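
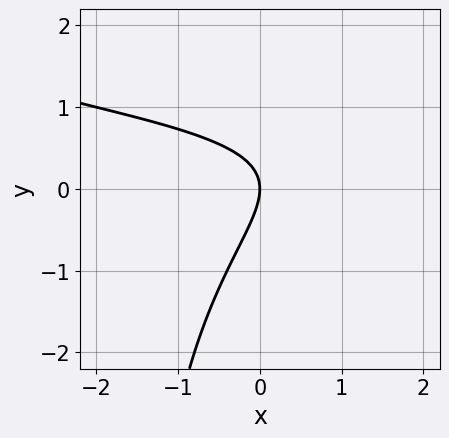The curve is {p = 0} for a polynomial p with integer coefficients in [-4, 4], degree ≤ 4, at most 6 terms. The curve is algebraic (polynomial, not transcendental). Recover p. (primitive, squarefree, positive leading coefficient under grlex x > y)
First, degree: the shape is more complex than any degree-2 curve, so deg p = 3.
Next, from the visible intercepts: one x-axis crossing is at x = 0; it crosses the y-axis at the gridline y = 0.
Finally, fitting integer coefficients to these (and the overall shape) gives p.

x*y^2 - 2*x*y + 2*y^2 + 2*x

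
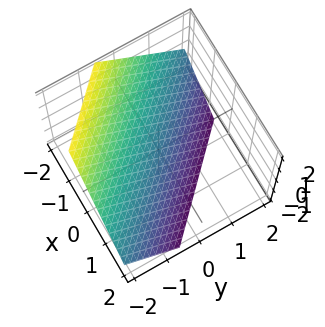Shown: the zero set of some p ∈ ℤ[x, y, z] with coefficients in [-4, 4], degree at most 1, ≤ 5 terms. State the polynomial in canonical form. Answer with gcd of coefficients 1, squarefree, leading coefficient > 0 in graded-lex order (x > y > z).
3*x + 3*y + 3*z + 2

First, degree: the surface is flat (a plane), so deg p = 1.
Finally, the integer polynomial consistent with all of this is the stated p.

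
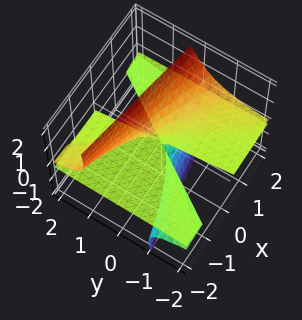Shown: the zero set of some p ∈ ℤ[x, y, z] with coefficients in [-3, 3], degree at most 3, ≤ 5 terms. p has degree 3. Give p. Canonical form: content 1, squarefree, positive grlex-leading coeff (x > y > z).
The degree is 3 — the shape is more complex than any degree-2 surface.
Checking where it meets the axes: the visible y-axis segment lies entirely on the surface; one z-axis crossing is at z = 0; the visible x-axis segment lies entirely on the surface.
Solving for integer coefficients yields p as stated.

3*y*z^2 - z^3 + x*z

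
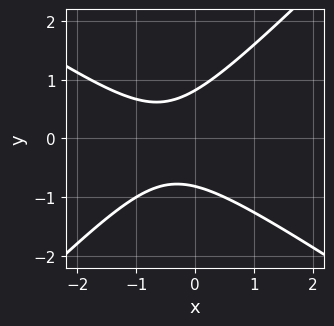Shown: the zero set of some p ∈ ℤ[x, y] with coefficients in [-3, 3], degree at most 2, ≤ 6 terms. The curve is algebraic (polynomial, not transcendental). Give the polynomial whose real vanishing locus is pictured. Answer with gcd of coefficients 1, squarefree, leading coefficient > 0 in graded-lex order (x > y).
Degree: no degree-1 curve has this shape, so deg p = 2.
Reading off the gridlines: no x-intercept at any integer in the box.
Fitting integer coefficients to these (and the overall shape) gives p.

2*x^2 + x*y - 3*y^2 + 2*x + 2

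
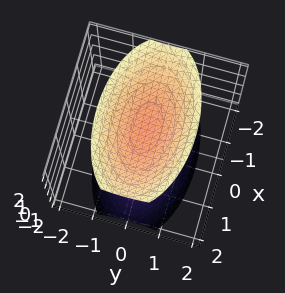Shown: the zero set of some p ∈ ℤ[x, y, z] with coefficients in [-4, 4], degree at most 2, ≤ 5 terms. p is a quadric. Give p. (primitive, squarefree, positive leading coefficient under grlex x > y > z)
First, I count 2 distinct pieces.
Next, the degree is 2 — two separate bowl-shaped sheets opening away from each other; a quadric.
Next, symmetries: the y ↦ −y reflection is a symmetry, so y appears only in even powers; mirror symmetry x ↦ −x ⇒ only even powers of x; it's symmetric under z → −z, forcing even powers of z.
Next, reading off the gridlines: the surface avoids every integer y-axis point in the box; the surface avoids every integer x-axis point in the box.
Finally, the integer polynomial consistent with all of this is the stated p.

x^2 + 3*y^2 - 2*z^2 + 3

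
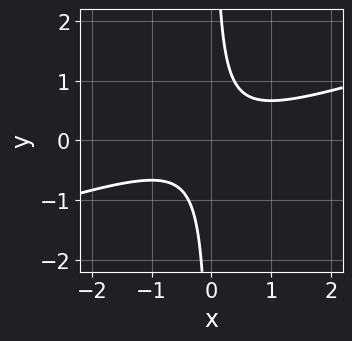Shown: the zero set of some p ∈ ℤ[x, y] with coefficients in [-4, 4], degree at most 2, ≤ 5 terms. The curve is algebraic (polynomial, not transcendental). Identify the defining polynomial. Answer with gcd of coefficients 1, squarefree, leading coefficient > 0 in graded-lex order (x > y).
1. The degree is 2 — a generic line meets the curve in up to 2 points.
2. Against the integer gridlines: no x-intercept at any integer in the box; no y-intercept at any integer in the box.
3. Assembling these constraints gives the stated polynomial.

x^2 - 3*x*y + 1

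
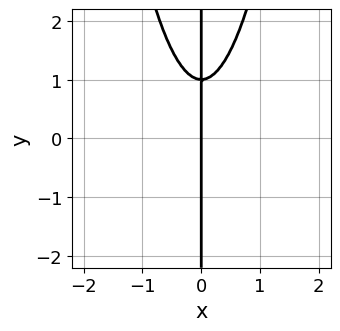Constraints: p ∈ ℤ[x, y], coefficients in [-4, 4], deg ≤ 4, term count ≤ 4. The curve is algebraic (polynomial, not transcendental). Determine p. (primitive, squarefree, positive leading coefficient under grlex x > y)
First, deg p = 3. No degree-2 curve has this shape.
Then, from the axis intercepts and sections: every point of the y-axis in the box is on the curve; it meets the x-axis at x = 0 (among the integer gridlines).
Finally, fitting integer coefficients to these (and the overall shape) gives p.

2*x^3 - x*y + x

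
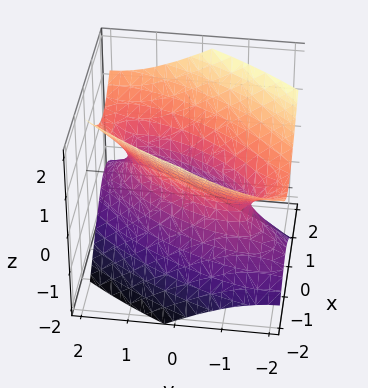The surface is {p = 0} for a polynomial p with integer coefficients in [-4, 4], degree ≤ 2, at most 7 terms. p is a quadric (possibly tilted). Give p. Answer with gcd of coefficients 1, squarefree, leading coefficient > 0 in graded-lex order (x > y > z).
2*x^2 - 2*x*y + y^2 - 2*z^2 - 1

First, the degree is 2 — a generic line meets the surface in up to 2 points.
Then, reading off the gridlines: the y-axis gridline crossings are at y ∈ {-1, 1}; it misses every integer gridline on the z-axis.
Finally, together with the visible shape, these determine p as stated.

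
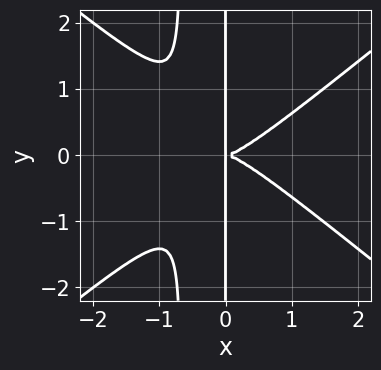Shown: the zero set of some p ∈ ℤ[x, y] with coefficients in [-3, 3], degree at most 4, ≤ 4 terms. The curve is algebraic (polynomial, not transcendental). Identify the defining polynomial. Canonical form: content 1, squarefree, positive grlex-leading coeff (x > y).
deg p = 4. No degree-3 curve has this shape.
Symmetries: it's symmetric under y → −y, forcing even powers of y.
From the visible intercepts: the visible y-axis segment lies entirely on the curve.
Fitting integer coefficients to these (and the overall shape) gives p.

2*x^4 - 3*x^2*y^2 - 2*x*y^2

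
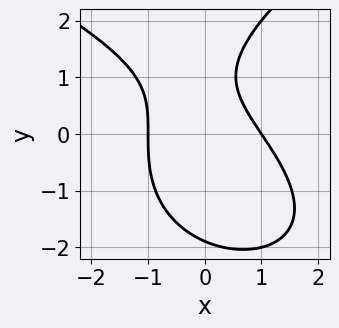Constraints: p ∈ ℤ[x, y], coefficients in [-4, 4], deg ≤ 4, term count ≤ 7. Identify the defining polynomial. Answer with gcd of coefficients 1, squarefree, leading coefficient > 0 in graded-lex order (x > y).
y^3 - 3*x^2 - 2*x*y - 2*y + 3

1. deg p = 3. A generic line meets the curve in up to 3 points.
2. From the axis intercepts and sections: among the integer gridlines, it crosses the x-axis at x ∈ {-1, 1}.
3. Matching integer coefficients to the picture gives p.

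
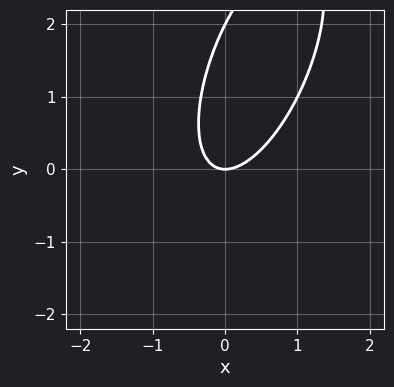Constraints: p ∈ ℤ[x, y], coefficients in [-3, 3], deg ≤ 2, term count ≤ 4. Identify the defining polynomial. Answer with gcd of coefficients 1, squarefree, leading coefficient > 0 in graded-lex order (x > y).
1. Degree: a generic line meets the curve in up to 2 points, so deg p = 2.
2. Against the integer gridlines: among the integer gridlines, it crosses the y-axis at y ∈ {0, 2}; it crosses the x-axis at the gridline x = 0.
3. Fitting integer coefficients to these (and the overall shape) gives p.

3*x^2 - 2*x*y + y^2 - 2*y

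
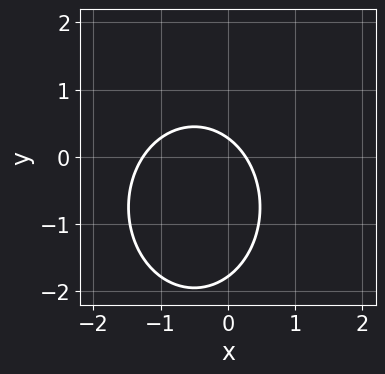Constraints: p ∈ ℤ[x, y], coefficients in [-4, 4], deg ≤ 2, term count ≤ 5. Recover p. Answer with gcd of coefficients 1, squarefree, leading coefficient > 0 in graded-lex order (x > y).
3*x^2 + 2*y^2 + 3*x + 3*y - 1

First, the degree is 2 — a generic line meets the curve in up to 2 points.
Finally, the integer polynomial consistent with all of this is the stated p.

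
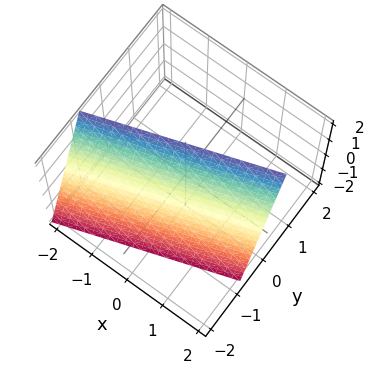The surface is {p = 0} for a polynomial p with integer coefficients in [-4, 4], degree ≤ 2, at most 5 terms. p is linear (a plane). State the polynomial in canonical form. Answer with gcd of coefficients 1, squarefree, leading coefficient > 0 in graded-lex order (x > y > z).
1. Degree: every cross-section is a straight line — this is a plane, so deg p = 1.
2. Observable constraints: one z-axis crossing is at z = 2; it meets the x-axis at x = 2 (among the integer gridlines).
3. The integer polynomial consistent with all of this is the stated p.

x - 3*y + z - 2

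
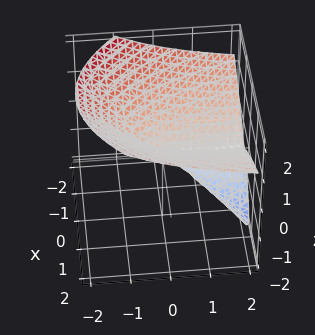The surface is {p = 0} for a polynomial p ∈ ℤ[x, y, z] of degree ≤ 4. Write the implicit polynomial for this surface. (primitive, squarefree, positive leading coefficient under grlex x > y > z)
y*z^2 + z^3 - x^2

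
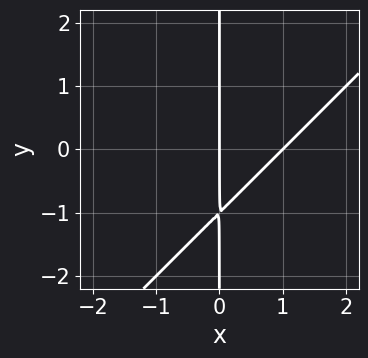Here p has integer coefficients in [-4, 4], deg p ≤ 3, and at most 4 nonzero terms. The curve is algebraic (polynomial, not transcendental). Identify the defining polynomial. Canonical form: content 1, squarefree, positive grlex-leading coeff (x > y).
deg p = 2. A generic line meets the curve in up to 2 points.
Checking where it meets the axes: the x-axis gridline crossings are at x ∈ {0, 1}; the visible y-axis segment lies entirely on the curve.
Putting this together gives p.

x^2 - x*y - x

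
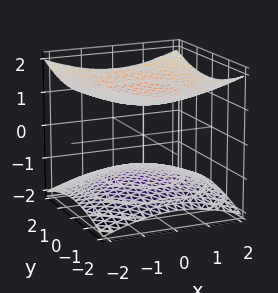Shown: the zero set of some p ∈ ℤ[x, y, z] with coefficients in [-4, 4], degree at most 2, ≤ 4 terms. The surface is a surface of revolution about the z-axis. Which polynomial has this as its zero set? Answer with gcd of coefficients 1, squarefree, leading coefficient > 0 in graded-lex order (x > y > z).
x^2 + y^2 - 3*z^2 + 3

First, the picture has 2 separate pieces. They look like related sheets of one shape, so recover p as a whole.
Next, the degree is 2 — a generic line meets the surface in up to 2 points.
Next, by symmetry, the surface is invariant under rotation about z: p = q(x² + y², z).
Then, reading off the gridlines: no y-intercept at any integer in the box; it misses every integer gridline on the x-axis; among the integer gridlines, it crosses the z-axis at z ∈ {-1, 1}.
Finally, together with the visible shape, these determine p as stated.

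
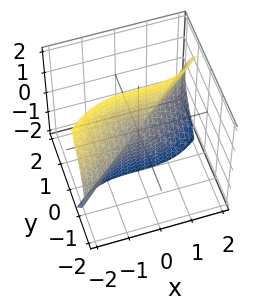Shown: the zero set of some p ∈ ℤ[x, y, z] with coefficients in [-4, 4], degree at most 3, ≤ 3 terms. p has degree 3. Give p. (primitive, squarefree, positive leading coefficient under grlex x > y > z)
(a) Degree: the shape is more complex than any degree-2 surface, so deg p = 3.
(b) Reading off the gridlines: one y-axis crossing is at y = 0; the visible z-axis segment lies entirely on the surface; it crosses the x-axis at the gridline x = 0.
(c) Together with the visible shape, these determine p as stated.

x^3 - 2*y^3 - 3*y*z^2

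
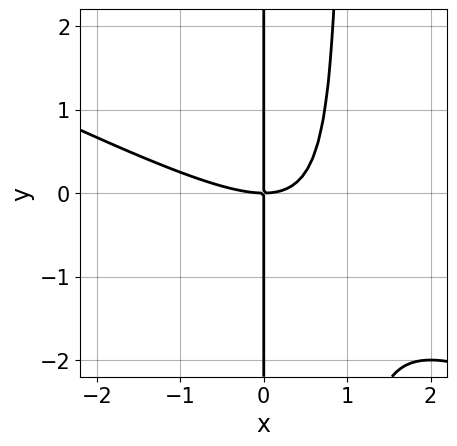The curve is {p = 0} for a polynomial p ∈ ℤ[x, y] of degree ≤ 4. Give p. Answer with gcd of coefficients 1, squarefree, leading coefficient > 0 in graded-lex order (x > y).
deg p = 3. The shape is more complex than any degree-2 curve.
Against the integer gridlines: it meets the x-axis at x = 0 (among the integer gridlines); the visible y-axis segment lies entirely on the curve.
Assembling these constraints gives the stated polynomial.

x^3 + 2*x^2*y - 2*x*y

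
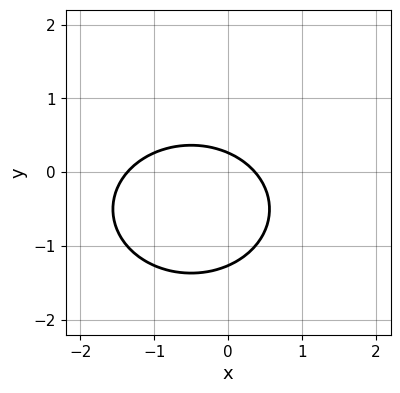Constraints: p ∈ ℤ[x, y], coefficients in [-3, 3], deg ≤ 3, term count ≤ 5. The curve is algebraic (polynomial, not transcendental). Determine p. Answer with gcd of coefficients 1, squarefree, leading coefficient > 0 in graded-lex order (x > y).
2*x^2 + 3*y^2 + 2*x + 3*y - 1

(a) Degree: no degree-1 curve has this shape, so deg p = 2.
(b) Matching integer coefficients to the picture gives p.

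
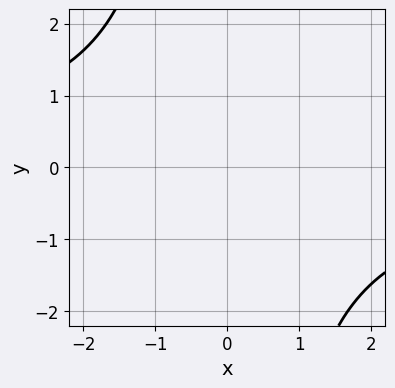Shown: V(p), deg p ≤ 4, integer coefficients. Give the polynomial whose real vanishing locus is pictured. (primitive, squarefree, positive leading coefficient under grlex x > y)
x^3*y + 3*x^2 + 1

(a) deg p = 4.
(b) From the visible intercepts: the curve avoids every integer y-axis point in the box; the curve avoids every integer x-axis point in the box.
(c) These observations pin down the coefficients.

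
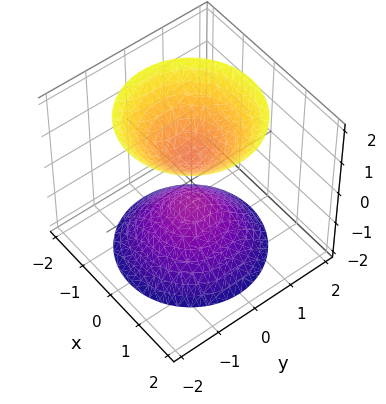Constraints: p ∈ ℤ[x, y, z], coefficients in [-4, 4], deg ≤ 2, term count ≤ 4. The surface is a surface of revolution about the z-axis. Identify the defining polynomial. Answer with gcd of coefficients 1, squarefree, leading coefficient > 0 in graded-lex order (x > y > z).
(a) The picture has 2 separate pieces. They look like related sheets of one shape, so recover p as a whole.
(b) The degree is 2 — no degree-1 surface has this shape.
(c) Symmetries: every cross-section ⟂ z is a circle, so x, y appear only via x² + y².
(d) From the visible intercepts: no x-intercept at any integer in the box; a circular section at z = -1 has radius between 0 and 1.
(e) These observations pin down the coefficients.

3*x^2 + 3*y^2 - 2*z^2 + 1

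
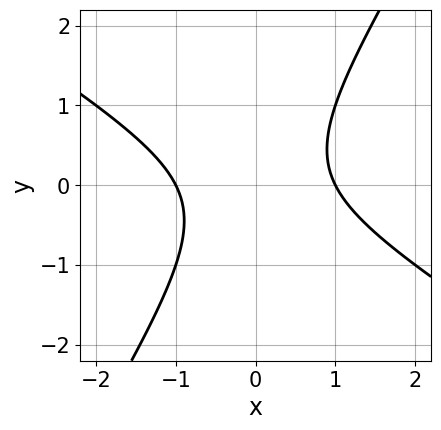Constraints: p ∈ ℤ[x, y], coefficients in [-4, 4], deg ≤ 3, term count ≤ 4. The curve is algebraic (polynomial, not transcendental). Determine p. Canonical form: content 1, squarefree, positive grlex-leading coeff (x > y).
x^2 + x*y - y^2 - 1

deg p = 2.
Checking where it meets the axes: the curve avoids every integer y-axis point in the box; among the integer gridlines, it crosses the x-axis at x ∈ {-1, 1}.
These observations pin down the coefficients.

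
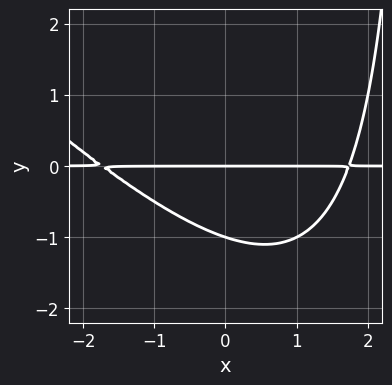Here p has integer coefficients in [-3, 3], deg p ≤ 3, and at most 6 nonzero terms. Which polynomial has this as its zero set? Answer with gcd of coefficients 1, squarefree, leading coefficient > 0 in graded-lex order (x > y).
x^2*y + x*y^2 - 3*y^2 - 3*y

(a) deg p = 3. A generic line meets the curve in up to 3 points.
(b) From the axis intercepts and sections: the y-axis gridline crossings are at y ∈ {-1, 0}; every point of the x-axis in the box is on the curve.
(c) Fitting integer coefficients to these (and the overall shape) gives p.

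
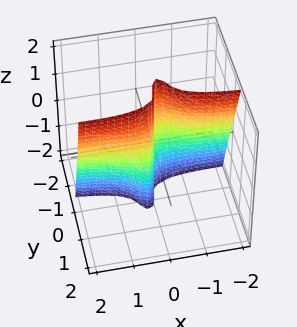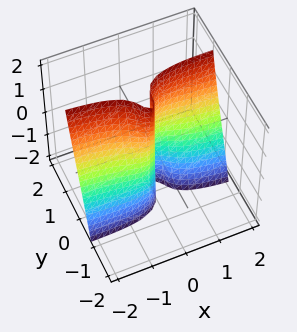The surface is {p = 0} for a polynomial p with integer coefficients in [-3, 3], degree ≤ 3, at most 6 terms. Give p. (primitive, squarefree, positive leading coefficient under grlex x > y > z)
1. Degree: a generic line meets the surface in up to 3 points, so deg p = 3.
2. Checking where it meets the axes: one y-axis crossing is at y = 0; every point of the z-axis in the box is on the surface.
3. The integer polynomial consistent with all of this is the stated p.

3*x^2*y - x^2*z + 2*y^3 - x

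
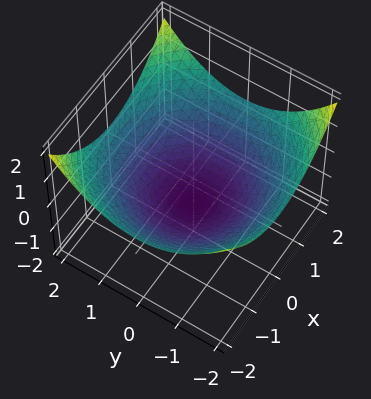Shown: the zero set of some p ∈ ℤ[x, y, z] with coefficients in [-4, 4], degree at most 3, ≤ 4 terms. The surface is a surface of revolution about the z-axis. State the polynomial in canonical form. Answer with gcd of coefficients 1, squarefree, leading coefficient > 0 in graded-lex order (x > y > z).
x^2 + y^2 - 3*z - 3

1. deg p = 2. No degree-1 surface has this shape.
2. By symmetry, the z-axis is an axis of rotation, so x and y enter only as x² + y².
3. From the visible intercepts: one z-axis crossing is at z = -1; a circular section at z = 0 has radius between 1 and 2.
4. The integer polynomial consistent with all of this is the stated p.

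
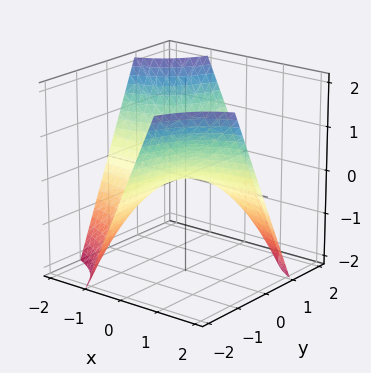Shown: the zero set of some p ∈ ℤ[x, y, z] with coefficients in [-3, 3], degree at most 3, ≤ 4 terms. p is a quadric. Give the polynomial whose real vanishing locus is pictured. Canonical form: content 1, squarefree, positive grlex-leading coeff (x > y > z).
(a) Degree: a hyperbolic paraboloid; a quadric, so deg p = 2.
(b) From the visible intercepts: every point of the x-axis in the box is on the surface; it crosses the z-axis at the gridline z = 0; every point of the y-axis in the box is on the surface.
(c) The integer polynomial consistent with all of this is the stated p.

x*y + z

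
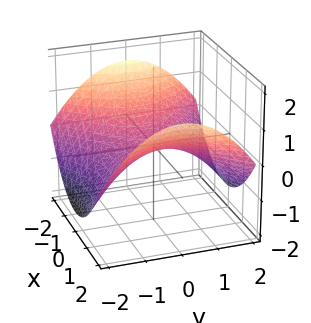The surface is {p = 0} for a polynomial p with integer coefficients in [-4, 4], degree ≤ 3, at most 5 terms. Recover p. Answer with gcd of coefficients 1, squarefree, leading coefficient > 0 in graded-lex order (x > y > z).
x^2 - y^2 - 3*z

First, deg p = 2. A hyperbolic paraboloid; a quadric.
Then, symmetries: it's symmetric under x → −x, forcing even powers of x; mirror symmetry y ↦ −y ⇒ only even powers of y.
Then, checking where it meets the axes: it meets the y-axis at y = 0 (among the integer gridlines); it crosses the x-axis at the gridline x = 0; it meets the z-axis at z = 0 (among the integer gridlines).
Finally, matching integer coefficients to the picture gives p.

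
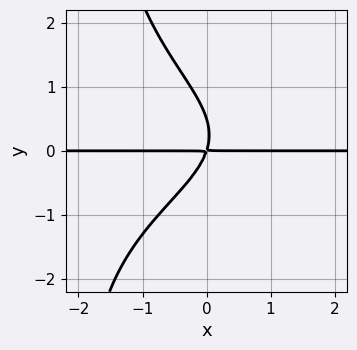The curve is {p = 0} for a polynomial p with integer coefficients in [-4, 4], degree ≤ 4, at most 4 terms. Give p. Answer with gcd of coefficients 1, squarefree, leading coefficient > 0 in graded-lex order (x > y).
x*y^3 + 2*y^3 + 3*x*y - y^2

First, deg p = 4. No degree-3 curve has this shape.
Next, observable constraints: the visible x-axis segment lies entirely on the curve.
Finally, assembling these constraints gives the stated polynomial.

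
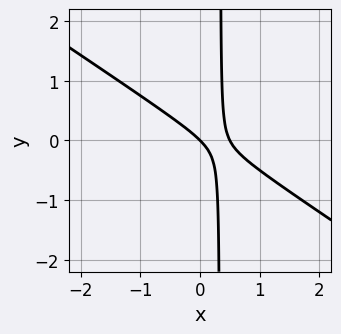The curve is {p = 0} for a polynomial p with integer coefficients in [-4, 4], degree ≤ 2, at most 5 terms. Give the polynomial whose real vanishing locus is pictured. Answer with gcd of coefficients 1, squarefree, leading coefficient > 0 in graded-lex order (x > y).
2*x^2 + 3*x*y - x - y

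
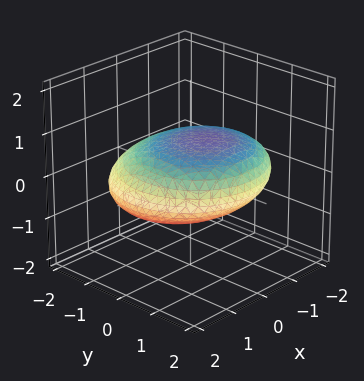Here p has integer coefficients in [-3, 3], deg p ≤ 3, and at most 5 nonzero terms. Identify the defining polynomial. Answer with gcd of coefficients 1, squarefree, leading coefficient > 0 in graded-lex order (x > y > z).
(a) Degree: the shape is more complex than any degree-1 surface, so deg p = 2.
(b) Observable constraints: the z-axis gridline crossings are at z ∈ {-1, 1}.
(c) Together with the visible shape, these determine p as stated.

x^2 + y^2 - y*z + 3*z^2 - 3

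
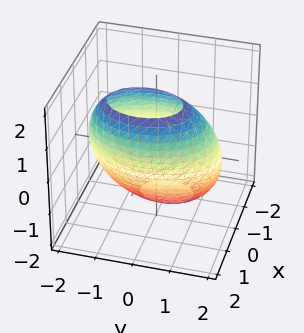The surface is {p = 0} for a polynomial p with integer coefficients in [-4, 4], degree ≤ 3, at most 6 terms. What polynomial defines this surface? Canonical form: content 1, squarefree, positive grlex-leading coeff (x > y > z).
(a) Degree: the shape is more complex than any degree-1 surface, so deg p = 2.
(b) Matching integer coefficients to the picture gives p.

2*x^2 - 2*x*z + y^2 + z^2 - 3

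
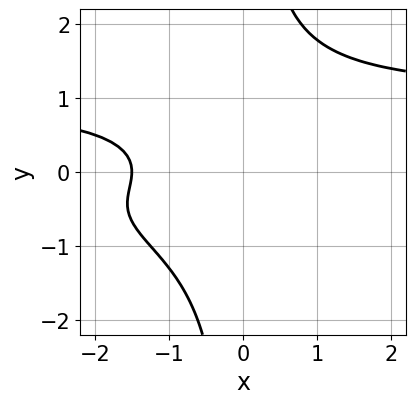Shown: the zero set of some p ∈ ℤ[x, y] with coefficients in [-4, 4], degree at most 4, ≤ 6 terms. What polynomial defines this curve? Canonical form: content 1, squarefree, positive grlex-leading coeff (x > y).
2*x*y^3 - 2*y^2 - 2*x - 3

1. The degree is 4 — no degree-3 curve has this shape.
2. Checking where it meets the axes: it misses every integer gridline on the y-axis.
3. Assembling these constraints gives the stated polynomial.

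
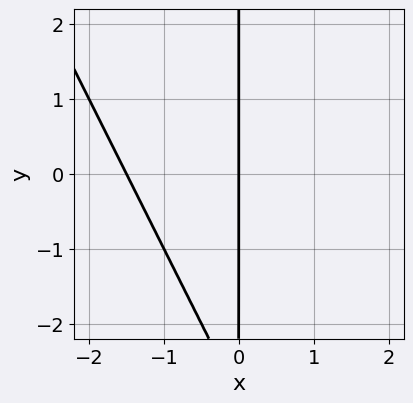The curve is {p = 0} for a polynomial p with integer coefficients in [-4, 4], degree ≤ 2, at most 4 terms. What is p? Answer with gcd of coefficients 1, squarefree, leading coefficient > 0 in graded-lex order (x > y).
1. deg p = 2. The shape is more complex than any degree-1 curve.
2. From the visible intercepts: it crosses the x-axis at the gridline x = 0; every point of the y-axis in the box is on the curve.
3. These observations pin down the coefficients.

2*x^2 + x*y + 3*x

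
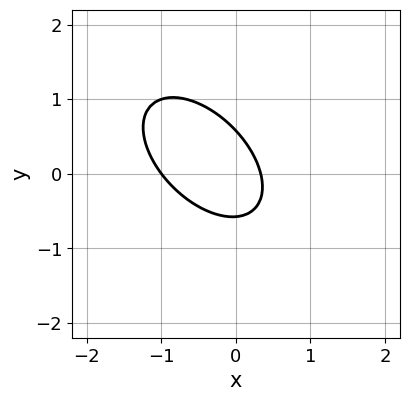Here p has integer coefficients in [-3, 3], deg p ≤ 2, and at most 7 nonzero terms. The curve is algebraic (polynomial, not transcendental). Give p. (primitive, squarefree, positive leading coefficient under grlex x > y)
3*x^2 + 3*x*y + 3*y^2 + 2*x - 1

1. The degree is 2 — the shape is more complex than any degree-1 curve.
2. From the axis intercepts and sections: it meets the x-axis at x = -1 (among the integer gridlines).
3. Putting this together gives p.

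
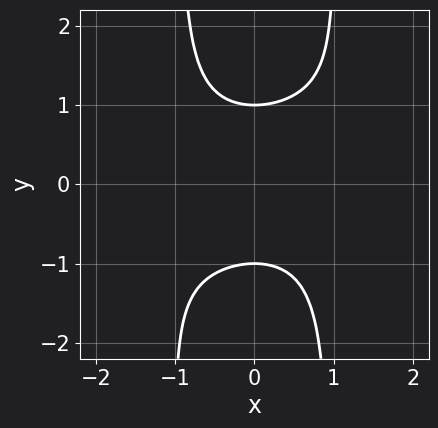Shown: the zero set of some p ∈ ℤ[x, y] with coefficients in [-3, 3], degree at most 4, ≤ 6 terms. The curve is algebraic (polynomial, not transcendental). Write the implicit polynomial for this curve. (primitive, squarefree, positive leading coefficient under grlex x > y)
x^3*y - 3*x^2*y^2 + 3*y^2 - 3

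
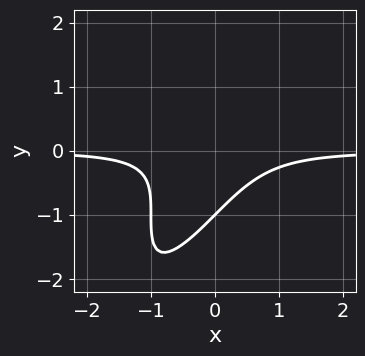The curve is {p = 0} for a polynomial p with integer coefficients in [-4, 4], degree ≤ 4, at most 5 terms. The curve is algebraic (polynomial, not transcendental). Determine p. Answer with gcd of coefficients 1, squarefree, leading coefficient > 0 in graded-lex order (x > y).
3*x^2*y - 3*x*y^2 + y^3 + 1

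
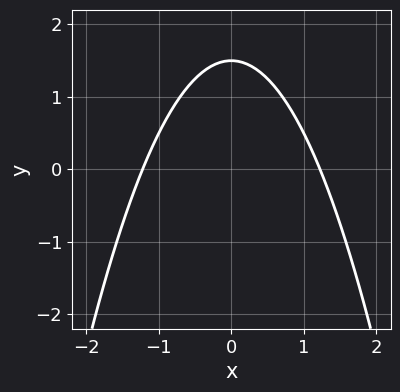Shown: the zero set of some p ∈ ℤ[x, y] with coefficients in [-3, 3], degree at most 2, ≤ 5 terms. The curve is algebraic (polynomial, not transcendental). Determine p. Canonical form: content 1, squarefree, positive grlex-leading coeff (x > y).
deg p = 2. A generic line meets the curve in up to 2 points.
Symmetries: the x ↦ −x reflection is a symmetry, so x appears only in even powers.
These observations pin down the coefficients.

2*x^2 + 2*y - 3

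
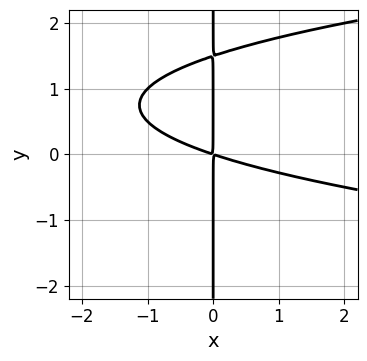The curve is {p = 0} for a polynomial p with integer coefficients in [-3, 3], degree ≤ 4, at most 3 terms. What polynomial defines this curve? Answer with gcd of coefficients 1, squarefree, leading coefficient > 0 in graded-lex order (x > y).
2*x*y^2 - x^2 - 3*x*y

(a) deg p = 3.
(b) From the axis intercepts and sections: the visible y-axis segment lies entirely on the curve.
(c) Together with the visible shape, these determine p as stated.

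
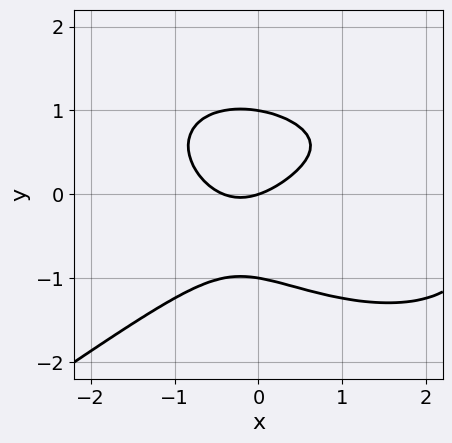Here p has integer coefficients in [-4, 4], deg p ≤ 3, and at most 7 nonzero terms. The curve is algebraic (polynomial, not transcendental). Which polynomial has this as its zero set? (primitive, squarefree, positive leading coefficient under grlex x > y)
x^3 - 3*y^3 - 2*x^2 - x + 3*y

First, the degree is 3 — no degree-2 curve has this shape.
Next, against the integer gridlines: it crosses the x-axis at the gridline x = 0; among the integer gridlines, it crosses the y-axis at y ∈ {-1, 0, 1}.
Finally, these observations pin down the coefficients.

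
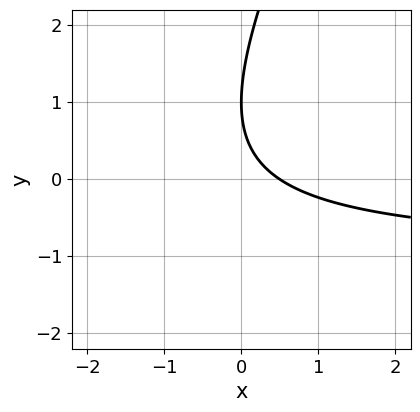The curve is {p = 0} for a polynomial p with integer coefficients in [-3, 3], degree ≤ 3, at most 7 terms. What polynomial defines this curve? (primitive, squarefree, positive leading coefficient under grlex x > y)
First, deg p = 2. No degree-1 curve has this shape.
Next, reading off the gridlines: one y-axis crossing is at y = 1.
Finally, matching integer coefficients to the picture gives p.

2*x*y - y^2 + 2*x + 2*y - 1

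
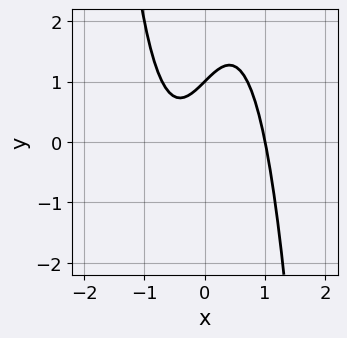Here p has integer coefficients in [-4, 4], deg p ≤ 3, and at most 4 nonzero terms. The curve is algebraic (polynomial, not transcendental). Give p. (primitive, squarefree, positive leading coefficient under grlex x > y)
2*x^3 - x + y - 1

(a) Degree: a generic line meets the curve in up to 3 points, so deg p = 3.
(b) Against the integer gridlines: it meets the y-axis at y = 1 (among the integer gridlines); it meets the x-axis at x = 1 (among the integer gridlines).
(c) Assembling these constraints gives the stated polynomial.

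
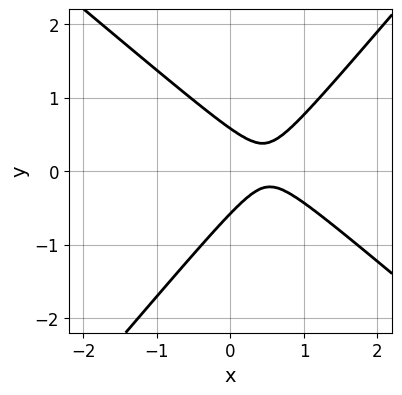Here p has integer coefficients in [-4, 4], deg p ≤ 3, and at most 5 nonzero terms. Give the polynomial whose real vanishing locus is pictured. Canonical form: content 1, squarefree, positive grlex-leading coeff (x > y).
3*x^2 + x*y - 3*y^2 - 3*x + 1

(a) The degree is 2 — a generic line meets the curve in up to 2 points.
(b) From the visible intercepts: the curve avoids every integer x-axis point in the box.
(c) Together with the visible shape, these determine p as stated.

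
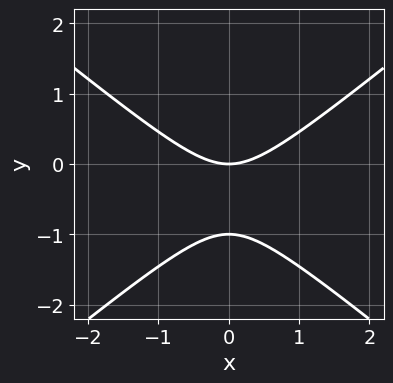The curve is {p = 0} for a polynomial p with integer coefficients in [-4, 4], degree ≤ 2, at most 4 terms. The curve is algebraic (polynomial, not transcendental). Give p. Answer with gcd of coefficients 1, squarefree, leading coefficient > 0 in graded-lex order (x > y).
(a) deg p = 2.
(b) Symmetries: the x ↦ −x reflection is a symmetry, so x appears only in even powers.
(c) Reading off the gridlines: it meets the x-axis at x = 0 (among the integer gridlines); the y-axis gridline crossings are at y ∈ {-1, 0}.
(d) Assembling these constraints gives the stated polynomial.

2*x^2 - 3*y^2 - 3*y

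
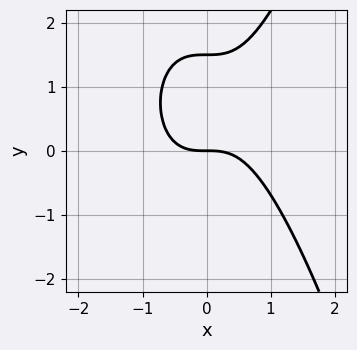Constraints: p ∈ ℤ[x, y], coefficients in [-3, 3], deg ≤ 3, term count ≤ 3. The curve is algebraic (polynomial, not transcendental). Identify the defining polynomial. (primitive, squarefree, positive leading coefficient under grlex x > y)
3*x^3 - 2*y^2 + 3*y

deg p = 3. No degree-2 curve has this shape.
Against the integer gridlines: it meets the x-axis at x = 0 (among the integer gridlines); it meets the y-axis at y = 0 (among the integer gridlines).
Matching integer coefficients to the picture gives p.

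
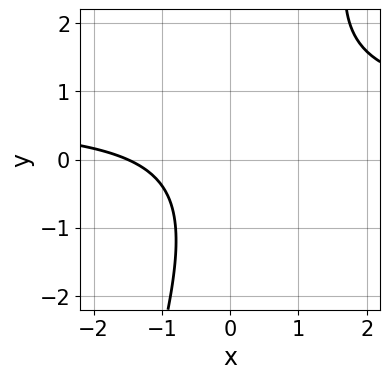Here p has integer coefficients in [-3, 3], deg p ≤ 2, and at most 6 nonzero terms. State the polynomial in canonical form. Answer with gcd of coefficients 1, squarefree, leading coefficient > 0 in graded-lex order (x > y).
3*x*y - y^2 - 2*x - 3

The degree is 2 — the shape is more complex than any degree-1 curve.
Observable constraints: the curve avoids every integer y-axis point in the box.
These observations pin down the coefficients.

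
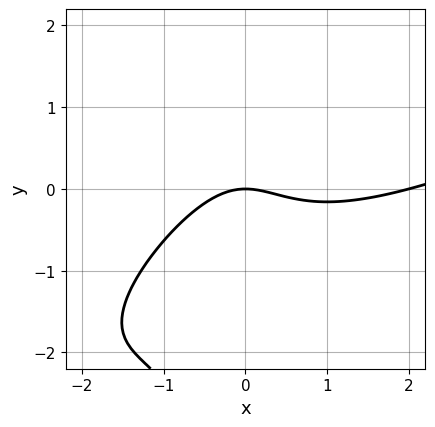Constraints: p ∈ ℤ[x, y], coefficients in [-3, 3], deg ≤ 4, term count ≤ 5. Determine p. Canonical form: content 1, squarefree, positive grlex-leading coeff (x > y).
x^3 - 3*x^2*y + 2*x*y^2 - 2*x^2 - 3*y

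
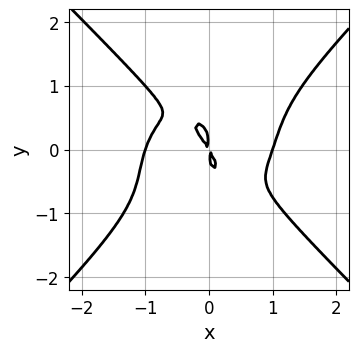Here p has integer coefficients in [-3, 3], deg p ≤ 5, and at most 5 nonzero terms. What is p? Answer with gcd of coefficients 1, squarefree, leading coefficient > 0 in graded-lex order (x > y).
3*x^4 - 3*y^4 - x*y^2 - 3*x^2 - 2*x*y

1. deg p = 4. A generic line meets the curve in up to 4 points.
2. From the visible intercepts: among the integer gridlines, it crosses the x-axis at x ∈ {-1, 1}.
3. Matching integer coefficients to the picture gives p.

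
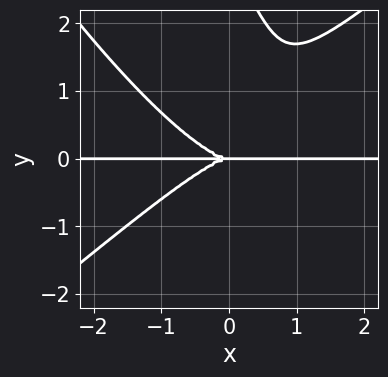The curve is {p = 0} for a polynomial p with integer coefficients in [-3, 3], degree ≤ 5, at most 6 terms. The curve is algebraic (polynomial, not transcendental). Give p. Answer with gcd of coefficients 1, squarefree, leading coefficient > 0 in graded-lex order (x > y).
2*x^3*y - 2*x*y^3 - y^4 + 3*y^3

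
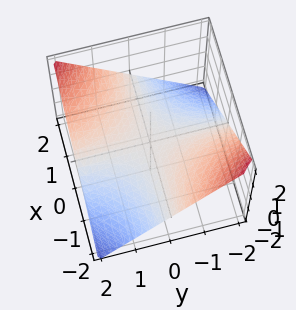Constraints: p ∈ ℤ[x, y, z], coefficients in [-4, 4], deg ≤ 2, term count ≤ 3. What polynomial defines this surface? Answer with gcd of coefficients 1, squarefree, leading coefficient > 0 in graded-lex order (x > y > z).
x*y - 2*z

1. Degree: no degree-1 surface has this shape, so deg p = 2.
2. From the axis intercepts and sections: the visible x-axis segment lies entirely on the surface; one z-axis crossing is at z = 0.
3. Together with the visible shape, these determine p as stated. Check: (0, 1, 0) on the y-axis lies on the surface, and p(0, 1, 0) = 0. ✓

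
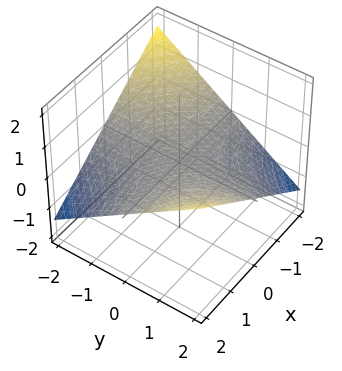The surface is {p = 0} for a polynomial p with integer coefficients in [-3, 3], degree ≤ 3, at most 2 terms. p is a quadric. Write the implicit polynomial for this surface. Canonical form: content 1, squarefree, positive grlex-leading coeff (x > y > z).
(a) The degree is 2 — a hyperbolic paraboloid; a quadric.
(b) From the visible intercepts: it meets the z-axis at z = 0 (among the integer gridlines); the visible x-axis segment lies entirely on the surface.
(c) The integer polynomial consistent with all of this is the stated p. Check: (0, -2, 0) on the y-axis lies on the surface, and p(0, -2, 0) = 0. ✓

x*y - 3*z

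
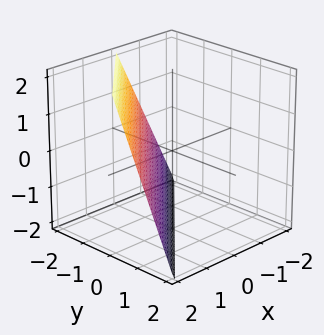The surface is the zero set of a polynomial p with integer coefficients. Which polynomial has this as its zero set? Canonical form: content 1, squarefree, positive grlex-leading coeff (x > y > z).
deg p = 1. The surface is flat (a plane).
Checking where it meets the axes: one y-axis crossing is at y = -1; one x-axis crossing is at x = 1; it meets the z-axis at z = -2 (among the integer gridlines).
Fitting integer coefficients to these (and the overall shape) gives p.

2*x - 2*y - z - 2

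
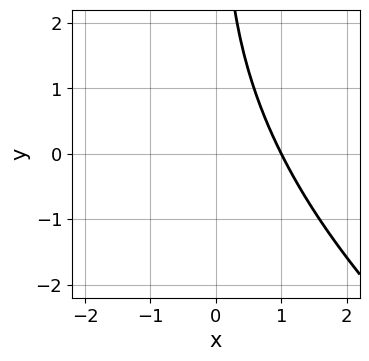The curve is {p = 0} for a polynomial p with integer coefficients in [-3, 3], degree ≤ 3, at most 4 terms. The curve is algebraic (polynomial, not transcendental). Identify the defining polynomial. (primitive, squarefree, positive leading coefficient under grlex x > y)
First, deg p = 3. A generic line meets the curve in up to 3 points.
Then, from the visible intercepts: it misses every integer gridline on the y-axis; it crosses the x-axis at the gridline x = 1.
Finally, matching integer coefficients to the picture gives p.

2*x^3 + 3*x^2*y + x*y^2 - 2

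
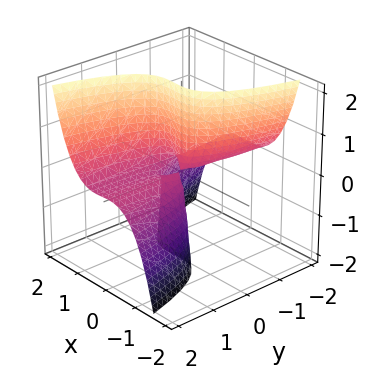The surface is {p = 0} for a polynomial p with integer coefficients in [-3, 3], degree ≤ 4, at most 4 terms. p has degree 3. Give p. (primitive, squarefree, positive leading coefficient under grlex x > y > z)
3*x^3 - 2*x^2 - 3*y*z

deg p = 3. A generic line meets the surface in up to 3 points.
Reading off the gridlines: every point of the z-axis in the box is on the surface; the visible y-axis segment lies entirely on the surface.
Putting this together gives p.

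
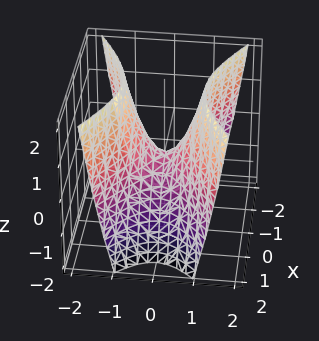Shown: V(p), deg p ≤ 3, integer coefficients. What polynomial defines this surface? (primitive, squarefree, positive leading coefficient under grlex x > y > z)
The degree is 2 — a hyperbolic paraboloid; a quadric.
Symmetries: the y ↦ −y reflection is a symmetry, so y appears only in even powers; it's symmetric under x → −x, forcing even powers of x.
Against the integer gridlines: it crosses the z-axis at the gridline z = 0; it meets the y-axis at y = 0 (among the integer gridlines).
Solving for integer coefficients yields p as stated.

x^2 - 2*y^2 + z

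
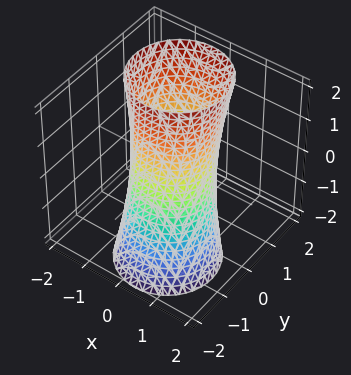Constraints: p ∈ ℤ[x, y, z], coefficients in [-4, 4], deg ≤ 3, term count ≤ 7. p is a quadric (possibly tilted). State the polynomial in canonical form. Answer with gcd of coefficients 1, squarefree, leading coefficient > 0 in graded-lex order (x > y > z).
3*x^2 + x*z + 3*y^2 - 2*y*z - 3

Degree: a generic line meets the surface in up to 2 points, so deg p = 2.
Reading off the gridlines: the y-axis gridline crossings are at y ∈ {-1, 1}; among the integer gridlines, it crosses the x-axis at x ∈ {-1, 1}; it misses every integer gridline on the z-axis.
These observations pin down the coefficients.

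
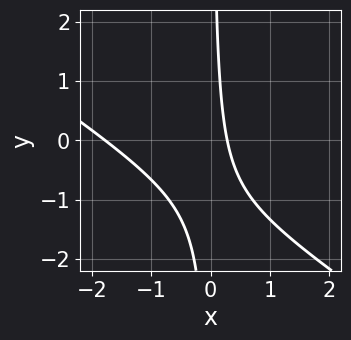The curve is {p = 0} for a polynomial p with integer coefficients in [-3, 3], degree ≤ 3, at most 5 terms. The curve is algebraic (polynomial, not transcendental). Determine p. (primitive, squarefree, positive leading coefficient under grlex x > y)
Degree: the shape is more complex than any degree-1 curve, so deg p = 2.
Observable constraints: it misses every integer gridline on the y-axis.
Putting this together gives p.

2*x^2 + 3*x*y + 3*x - 1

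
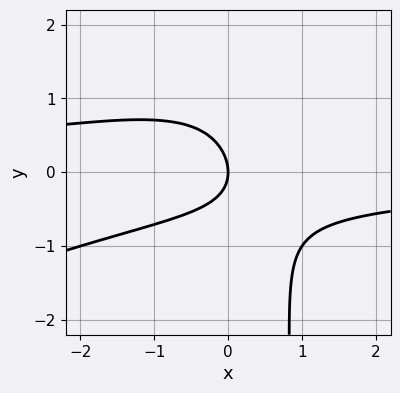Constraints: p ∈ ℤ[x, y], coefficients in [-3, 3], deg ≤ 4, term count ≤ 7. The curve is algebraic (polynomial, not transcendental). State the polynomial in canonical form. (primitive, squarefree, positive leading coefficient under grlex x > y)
The degree is 3 — no degree-2 curve has this shape.
Observable constraints: it crosses the y-axis at the gridline y = 0; one x-axis crossing is at x = 0.
Together with the visible shape, these determine p as stated.

x^2*y - 2*x*y^2 + x*y + 2*y^2 + 2*x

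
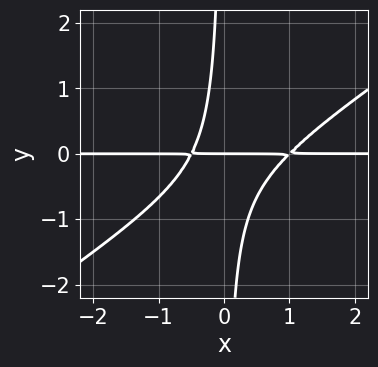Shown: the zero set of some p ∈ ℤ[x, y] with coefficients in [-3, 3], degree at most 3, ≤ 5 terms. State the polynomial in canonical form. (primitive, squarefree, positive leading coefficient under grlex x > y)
1. deg p = 3.
2. From the axis intercepts and sections: it meets the y-axis at y = 0 (among the integer gridlines); the visible x-axis segment lies entirely on the curve.
3. Fitting integer coefficients to these (and the overall shape) gives p.

2*x^2*y - 3*x*y^2 - x*y - y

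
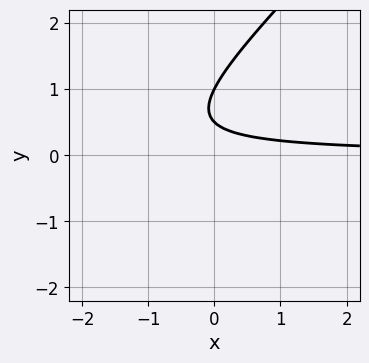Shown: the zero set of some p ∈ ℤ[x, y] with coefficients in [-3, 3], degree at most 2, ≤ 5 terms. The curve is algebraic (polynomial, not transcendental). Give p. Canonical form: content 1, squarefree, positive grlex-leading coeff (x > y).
2*x*y - 2*y^2 + 3*y - 1

(a) The degree is 2 — the shape is more complex than any degree-1 curve.
(b) From the axis intercepts and sections: it crosses the y-axis at the gridline y = 1; the curve avoids every integer x-axis point in the box.
(c) Matching integer coefficients to the picture gives p.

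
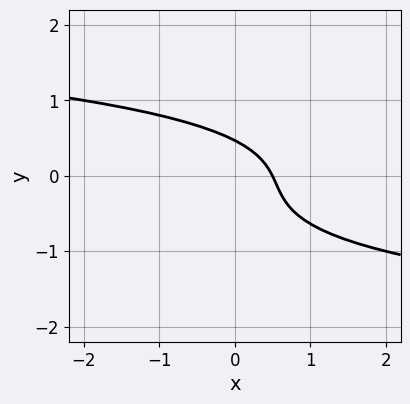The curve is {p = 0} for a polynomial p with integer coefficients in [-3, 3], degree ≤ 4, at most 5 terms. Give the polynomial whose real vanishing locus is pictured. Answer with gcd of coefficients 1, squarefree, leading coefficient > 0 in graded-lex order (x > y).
(a) Degree: a generic line meets the curve in up to 3 points, so deg p = 3.
(b) Solving for integer coefficients yields p as stated.

3*y^3 + y^2 + 2*x + y - 1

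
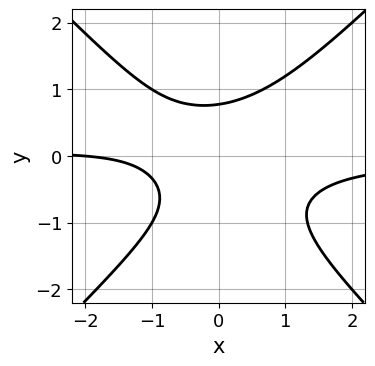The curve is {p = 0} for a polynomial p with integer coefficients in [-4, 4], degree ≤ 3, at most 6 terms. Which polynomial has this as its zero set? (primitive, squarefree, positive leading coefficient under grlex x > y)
The degree is 3 — the shape is more complex than any degree-2 curve.
Observable constraints: it meets the x-axis at x = -2 (among the integer gridlines).
These observations pin down the coefficients.

3*x^2*y - 3*y^3 - y^2 + x + 2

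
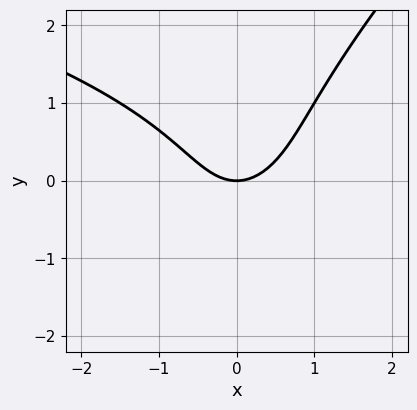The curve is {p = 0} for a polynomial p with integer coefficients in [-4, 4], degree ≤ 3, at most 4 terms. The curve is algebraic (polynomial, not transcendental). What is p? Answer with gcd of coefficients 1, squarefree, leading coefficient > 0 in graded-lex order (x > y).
x*y^2 - y^3 + 2*x^2 - 2*y

(a) deg p = 3. A generic line meets the curve in up to 3 points.
(b) From the visible intercepts: it crosses the y-axis at the gridline y = 0; it meets the x-axis at x = 0 (among the integer gridlines).
(c) Together with the visible shape, these determine p as stated.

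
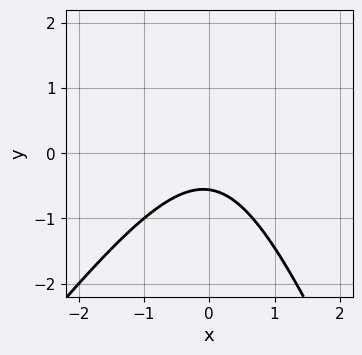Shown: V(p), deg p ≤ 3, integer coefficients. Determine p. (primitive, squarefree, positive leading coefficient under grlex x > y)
1. Degree: no degree-1 curve has this shape, so deg p = 2.
2. Against the integer gridlines: no x-intercept at any integer in the box.
3. Solving for integer coefficients yields p as stated.

3*x^2 - x*y - y^2 + 3*y + 2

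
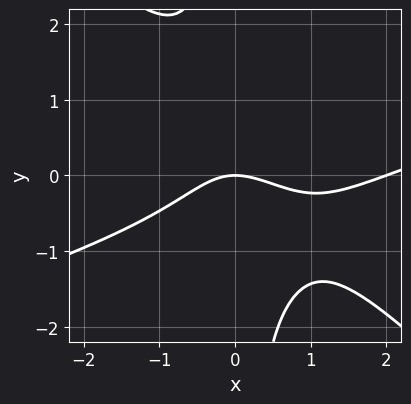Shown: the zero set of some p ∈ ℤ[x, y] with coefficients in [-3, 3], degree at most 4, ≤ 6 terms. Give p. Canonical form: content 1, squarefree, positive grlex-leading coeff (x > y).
x^3 - 2*x^2*y - 3*x*y^2 - 2*x^2 - 3*y

(a) Degree: the shape is more complex than any degree-2 curve, so deg p = 3.
(b) Against the integer gridlines: the x-axis gridline crossings are at x ∈ {0, 2}; one y-axis crossing is at y = 0.
(c) Solving for integer coefficients yields p as stated.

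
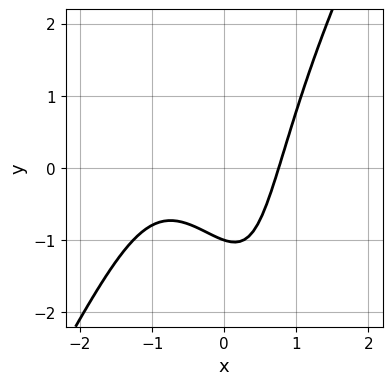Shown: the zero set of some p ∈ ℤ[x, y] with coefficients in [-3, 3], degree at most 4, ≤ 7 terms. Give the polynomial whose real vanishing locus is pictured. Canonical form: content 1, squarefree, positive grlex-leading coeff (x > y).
3*x^3 - x*y^2 + 3*x^2 - 3*y - 3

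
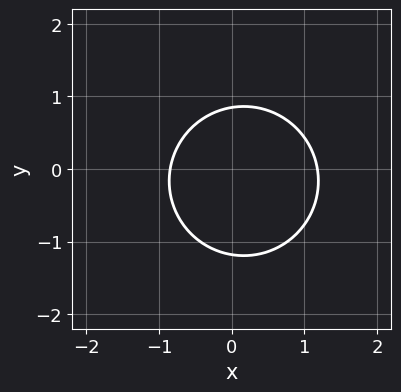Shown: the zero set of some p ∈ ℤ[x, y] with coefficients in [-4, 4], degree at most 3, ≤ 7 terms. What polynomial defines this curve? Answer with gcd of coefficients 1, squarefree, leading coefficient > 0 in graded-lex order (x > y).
The degree is 2 — a generic line meets the curve in up to 2 points.
Matching integer coefficients to the picture gives p.

3*x^2 + 3*y^2 - x + y - 3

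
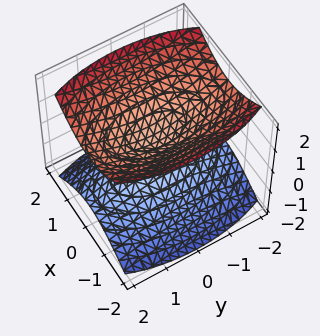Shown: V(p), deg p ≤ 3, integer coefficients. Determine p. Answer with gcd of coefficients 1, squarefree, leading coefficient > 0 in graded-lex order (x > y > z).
3*x^2 + y^2 - 3*z^2 + 1

First, the picture has 2 separate pieces. They look like related sheets of one shape, so recover p as a whole.
Then, the degree is 2 — two sheets facing apart; a quadric.
Then, symmetries: mirror symmetry z ↦ −z ⇒ only even powers of z; mirror symmetry y ↦ −y ⇒ only even powers of y; the x ↦ −x reflection is a symmetry, so x appears only in even powers.
Next, observable constraints: it misses every integer gridline on the y-axis; no x-intercept at any integer in the box.
Finally, fitting integer coefficients to these (and the overall shape) gives p.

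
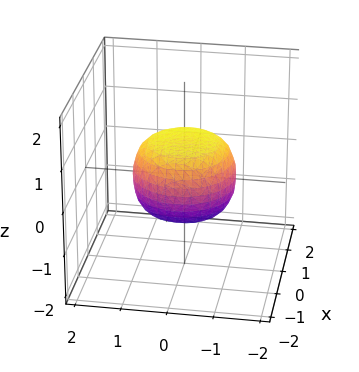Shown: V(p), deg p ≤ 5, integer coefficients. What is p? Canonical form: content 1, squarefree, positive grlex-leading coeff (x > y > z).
Degree: the shape is more complex than any degree-3 surface, so deg p = 4.
Symmetries: the z-axis is an axis of rotation, so x and y enter only as x² + y².
Observable constraints: a circular section at z = 0 has radius between 1 and 2.
The integer polynomial consistent with all of this is the stated p.

2*x^4 + 4*x^2*y^2 + 2*y^4 - x^2 - y^2 + 3*z^2 - 2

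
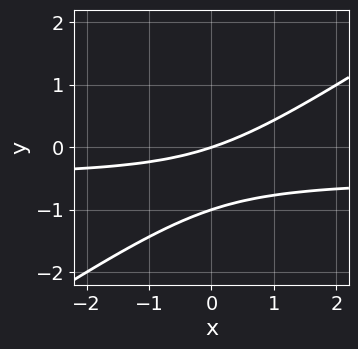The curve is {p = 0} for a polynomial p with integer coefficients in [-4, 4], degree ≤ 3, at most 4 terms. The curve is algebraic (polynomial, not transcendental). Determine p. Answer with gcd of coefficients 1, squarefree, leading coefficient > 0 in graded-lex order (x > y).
(a) Degree: a generic line meets the curve in up to 2 points, so deg p = 2.
(b) Checking where it meets the axes: among the integer gridlines, it crosses the y-axis at y ∈ {-1, 0}; one x-axis crossing is at x = 0.
(c) Putting this together gives p.

2*x*y - 3*y^2 + x - 3*y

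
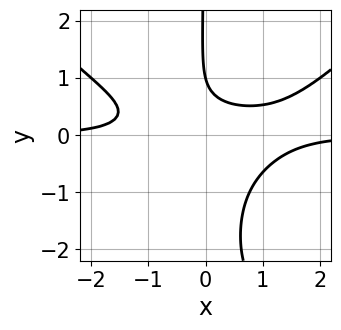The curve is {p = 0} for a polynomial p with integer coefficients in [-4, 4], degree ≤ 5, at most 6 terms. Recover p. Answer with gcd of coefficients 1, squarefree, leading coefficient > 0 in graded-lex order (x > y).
deg p = 4. A generic line meets the curve in up to 4 points.
Observable constraints: the curve avoids every integer x-axis point in the box; one y-axis crossing is at y = 1.
These observations pin down the coefficients.

x^3*y - x*y^3 - 3*x*y^2 - y + 1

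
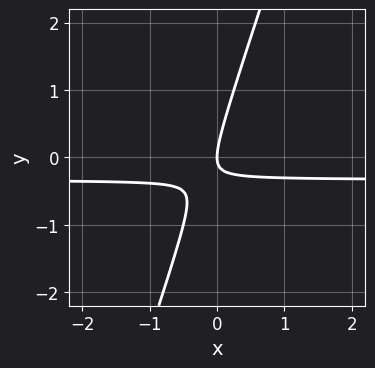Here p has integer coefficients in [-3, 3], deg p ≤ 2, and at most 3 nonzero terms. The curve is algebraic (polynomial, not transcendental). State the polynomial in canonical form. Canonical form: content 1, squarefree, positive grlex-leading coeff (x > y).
The degree is 2 — no degree-1 curve has this shape.
Checking where it meets the axes: one y-axis crossing is at y = 0; it meets the x-axis at x = 0 (among the integer gridlines).
Matching integer coefficients to the picture gives p.

3*x*y - y^2 + x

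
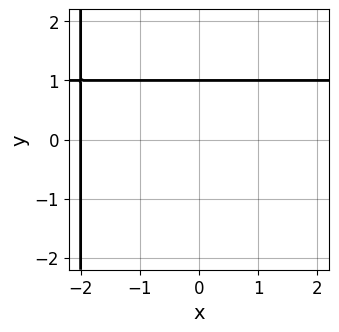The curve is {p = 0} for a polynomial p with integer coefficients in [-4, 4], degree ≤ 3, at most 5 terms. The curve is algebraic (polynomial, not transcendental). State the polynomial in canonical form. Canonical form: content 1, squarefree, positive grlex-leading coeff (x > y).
x*y - x + 2*y - 2

1. Degree: no degree-1 curve has this shape, so deg p = 2.
2. Reading off the gridlines: it meets the x-axis at x = -2 (among the integer gridlines); it meets the y-axis at y = 1 (among the integer gridlines).
3. Together with the visible shape, these determine p as stated.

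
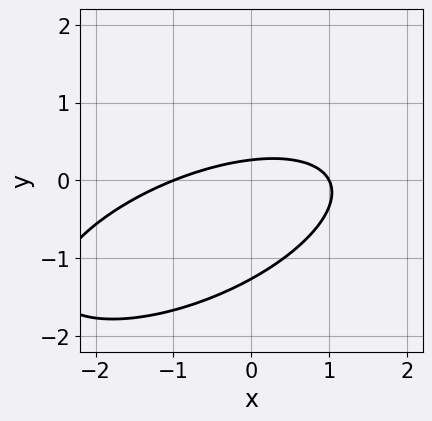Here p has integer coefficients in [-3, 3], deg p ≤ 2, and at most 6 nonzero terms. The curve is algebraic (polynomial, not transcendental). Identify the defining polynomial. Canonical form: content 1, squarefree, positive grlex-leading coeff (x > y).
x^2 - 2*x*y + 3*y^2 + 3*y - 1

1. The degree is 2 — the shape is more complex than any degree-1 curve.
2. Reading off the gridlines: among the integer gridlines, it crosses the x-axis at x ∈ {-1, 1}.
3. Together with the visible shape, these determine p as stated.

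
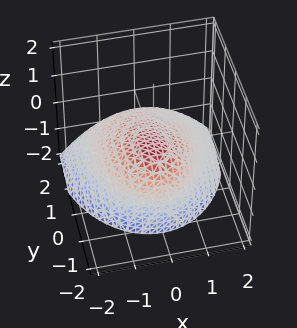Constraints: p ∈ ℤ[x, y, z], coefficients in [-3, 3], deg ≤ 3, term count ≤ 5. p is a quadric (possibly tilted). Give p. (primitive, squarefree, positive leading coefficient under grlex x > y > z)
(a) The degree is 2 — a generic line meets the surface in up to 2 points.
(b) From the visible intercepts: one z-axis crossing is at z = 0; one y-axis crossing is at y = 0; it meets the x-axis at x = 0 (among the integer gridlines).
(c) These observations pin down the coefficients.

2*x^2 + y^2 + 2*y*z + 3*z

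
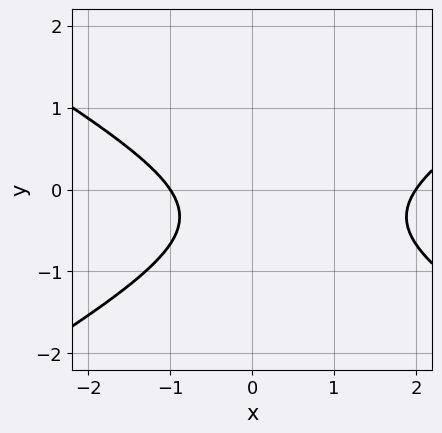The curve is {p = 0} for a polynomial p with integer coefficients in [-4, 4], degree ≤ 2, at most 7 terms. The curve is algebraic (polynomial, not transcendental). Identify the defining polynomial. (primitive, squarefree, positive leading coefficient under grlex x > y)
x^2 - 3*y^2 - x - 2*y - 2

First, the degree is 2 — the shape is more complex than any degree-1 curve.
Then, from the visible intercepts: the curve avoids every integer y-axis point in the box; among the integer gridlines, it crosses the x-axis at x ∈ {-1, 2}.
Finally, these observations pin down the coefficients.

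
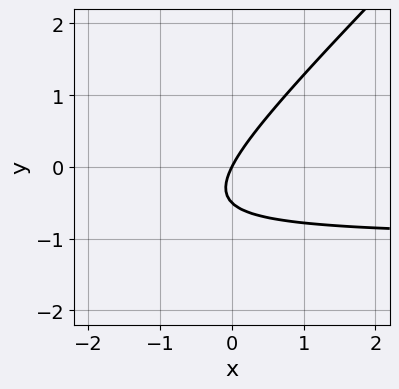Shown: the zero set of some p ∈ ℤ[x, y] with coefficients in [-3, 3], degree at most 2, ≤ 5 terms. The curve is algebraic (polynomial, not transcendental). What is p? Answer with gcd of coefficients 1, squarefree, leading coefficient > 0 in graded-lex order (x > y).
2*x*y - 2*y^2 + 2*x - y

The degree is 2 — no degree-1 curve has this shape.
From the axis intercepts and sections: it crosses the y-axis at the gridline y = 0; it crosses the x-axis at the gridline x = 0.
Assembling these constraints gives the stated polynomial.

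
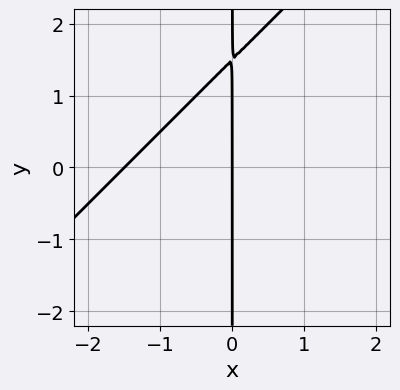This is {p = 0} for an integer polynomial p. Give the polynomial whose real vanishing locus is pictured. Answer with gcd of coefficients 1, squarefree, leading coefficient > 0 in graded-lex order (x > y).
The degree is 2 — the shape is more complex than any degree-1 curve.
From the axis intercepts and sections: it meets the x-axis at x = 0 (among the integer gridlines); the visible y-axis segment lies entirely on the curve.
Putting this together gives p.

2*x^2 - 2*x*y + 3*x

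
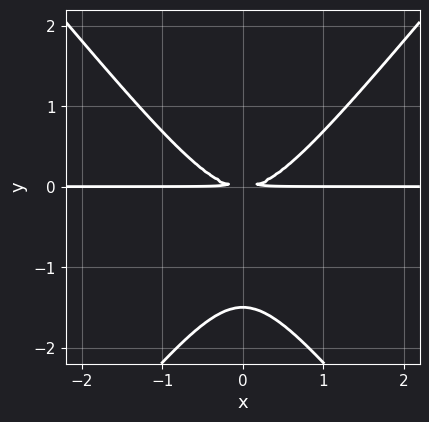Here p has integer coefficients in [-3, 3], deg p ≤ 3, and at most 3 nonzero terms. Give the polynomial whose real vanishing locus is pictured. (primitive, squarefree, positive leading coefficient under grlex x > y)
3*x^2*y - 2*y^3 - 3*y^2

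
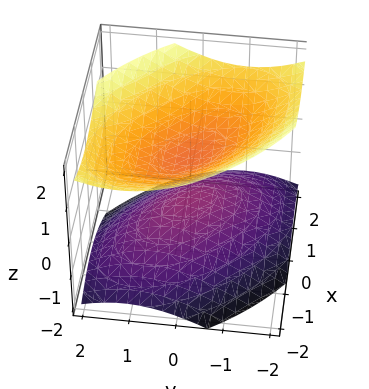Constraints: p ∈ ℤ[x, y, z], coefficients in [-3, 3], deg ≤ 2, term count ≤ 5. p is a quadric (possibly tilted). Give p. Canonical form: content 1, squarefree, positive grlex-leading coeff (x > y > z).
(a) I count 2 distinct pieces. Treating them together as one polynomial.
(b) Degree: the shape is more complex than any degree-1 surface, so deg p = 2.
(c) From the axis intercepts and sections: no x-intercept at any integer in the box; it misses every integer gridline on the y-axis.
(d) Putting this together gives p.

2*x^2 + 2*x*y + 2*y^2 - 3*z^2 + 1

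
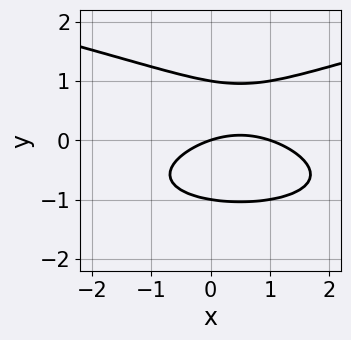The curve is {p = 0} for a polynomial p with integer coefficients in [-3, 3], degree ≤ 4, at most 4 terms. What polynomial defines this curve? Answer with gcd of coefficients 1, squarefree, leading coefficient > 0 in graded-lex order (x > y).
The degree is 3 — a generic line meets the curve in up to 3 points.
From the axis intercepts and sections: the y-axis gridline crossings are at y ∈ {-1, 0, 1}; the x-axis gridline crossings are at x ∈ {0, 1}.
Fitting integer coefficients to these (and the overall shape) gives p.

3*y^3 - x^2 + x - 3*y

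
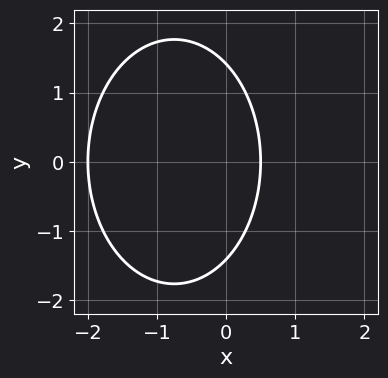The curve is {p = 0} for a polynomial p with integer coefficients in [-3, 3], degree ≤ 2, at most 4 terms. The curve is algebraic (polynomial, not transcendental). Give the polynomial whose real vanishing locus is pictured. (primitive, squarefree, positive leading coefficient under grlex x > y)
2*x^2 + y^2 + 3*x - 2

First, the degree is 2 — a generic line meets the curve in up to 2 points.
Then, symmetries: mirror symmetry y ↦ −y ⇒ only even powers of y.
Next, from the visible intercepts: it meets the x-axis at x = -2 (among the integer gridlines).
Finally, solving for integer coefficients yields p as stated.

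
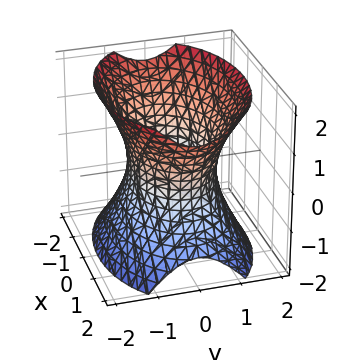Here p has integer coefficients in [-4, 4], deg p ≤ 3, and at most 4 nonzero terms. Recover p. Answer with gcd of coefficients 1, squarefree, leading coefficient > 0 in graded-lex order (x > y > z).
1. The degree is 2 — one connected sheet with a waist; a quadric.
2. Symmetries: it's symmetric under x → −x, forcing even powers of x; mirror symmetry y ↦ −y ⇒ only even powers of y; mirror symmetry z ↦ −z ⇒ only even powers of z.
3. Against the integer gridlines: no z-intercept at any integer in the box; among the integer gridlines, it crosses the y-axis at y ∈ {-1, 1}.
4. Assembling these constraints gives the stated polynomial.

x^2 + 2*y^2 - z^2 - 2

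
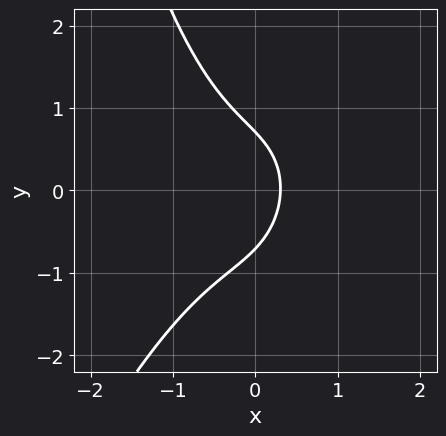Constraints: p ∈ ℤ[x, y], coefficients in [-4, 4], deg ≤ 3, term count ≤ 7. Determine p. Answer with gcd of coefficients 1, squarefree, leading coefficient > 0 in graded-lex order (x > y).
3*x^3 - x^2*y + 2*y^2 + 3*x - 1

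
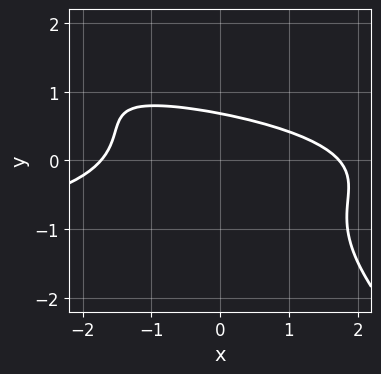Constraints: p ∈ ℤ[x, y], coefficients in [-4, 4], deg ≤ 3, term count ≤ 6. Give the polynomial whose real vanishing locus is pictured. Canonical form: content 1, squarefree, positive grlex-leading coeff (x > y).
First, the degree is 3 — no degree-2 curve has this shape.
Finally, solving for integer coefficients yields p as stated.

3*x*y^2 + 3*y^3 + x^2 + 3*y - 3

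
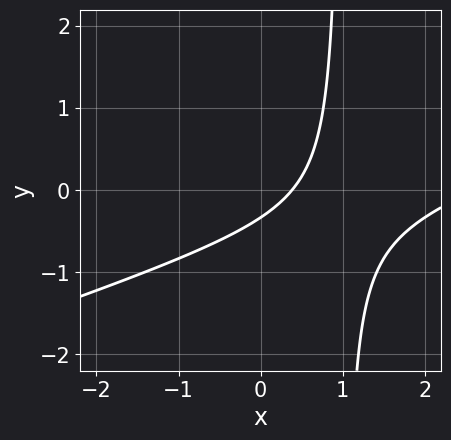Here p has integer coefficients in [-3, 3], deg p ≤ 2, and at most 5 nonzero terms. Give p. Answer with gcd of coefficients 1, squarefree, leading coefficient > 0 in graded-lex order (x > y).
First, deg p = 2. The shape is more complex than any degree-1 curve.
Finally, solving for integer coefficients yields p as stated.

x^2 - 3*x*y - 3*x + 3*y + 1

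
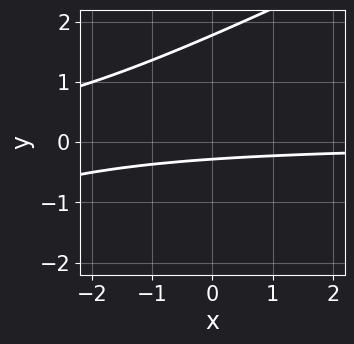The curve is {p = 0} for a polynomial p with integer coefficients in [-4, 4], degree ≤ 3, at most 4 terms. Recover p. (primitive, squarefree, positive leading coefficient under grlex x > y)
x*y - 2*y^2 + 3*y + 1

deg p = 2.
From the visible intercepts: it misses every integer gridline on the x-axis.
Assembling these constraints gives the stated polynomial.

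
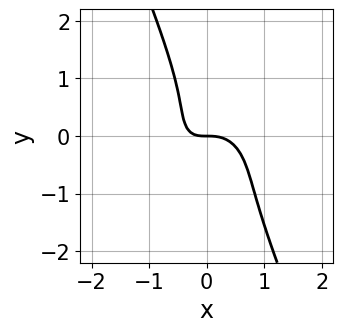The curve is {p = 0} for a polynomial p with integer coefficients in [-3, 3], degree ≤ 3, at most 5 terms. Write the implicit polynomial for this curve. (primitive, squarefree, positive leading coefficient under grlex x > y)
1. deg p = 3. No degree-2 curve has this shape.
2. From the axis intercepts and sections: one x-axis crossing is at x = 0; it meets the y-axis at y = 0 (among the integer gridlines).
3. Assembling these constraints gives the stated polynomial.

2*x^3 + 2*x*y^2 + y^3 + x*y + y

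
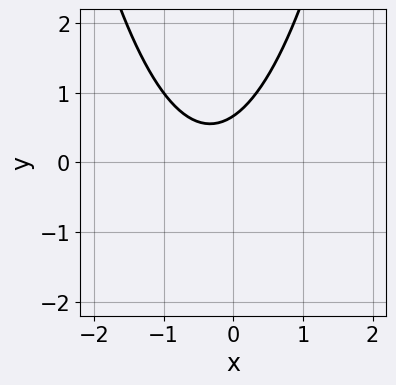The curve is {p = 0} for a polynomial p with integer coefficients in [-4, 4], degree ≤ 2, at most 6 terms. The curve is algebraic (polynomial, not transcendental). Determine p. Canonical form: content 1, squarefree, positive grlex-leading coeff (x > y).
Degree: the shape is more complex than any degree-1 curve, so deg p = 2.
Observable constraints: it misses every integer gridline on the x-axis.
Assembling these constraints gives the stated polynomial.

3*x^2 + 2*x - 3*y + 2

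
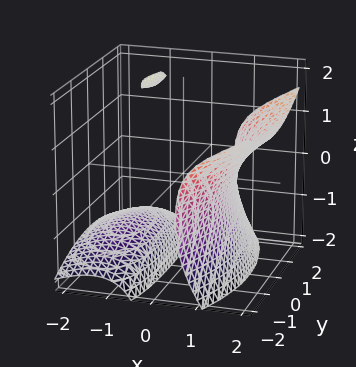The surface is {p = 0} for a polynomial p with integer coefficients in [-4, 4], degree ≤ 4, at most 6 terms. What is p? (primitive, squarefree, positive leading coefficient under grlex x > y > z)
2*x^3 - 2*x^2*z + x*y^2 - 2*x*z^2 - 3

(a) There are 3 components. They look like related sheets of one shape, so recover p as a whole.
(b) The degree is 3 — a generic line meets the surface in up to 3 points.
(c) Observable constraints: it misses every integer gridline on the z-axis; it misses every integer gridline on the y-axis.
(d) These observations pin down the coefficients.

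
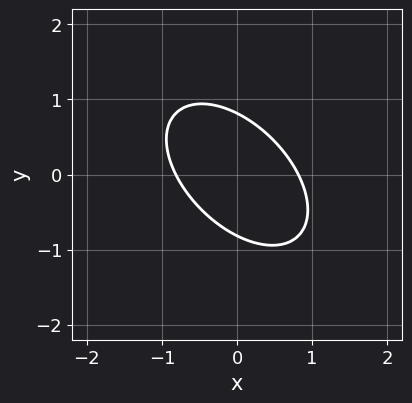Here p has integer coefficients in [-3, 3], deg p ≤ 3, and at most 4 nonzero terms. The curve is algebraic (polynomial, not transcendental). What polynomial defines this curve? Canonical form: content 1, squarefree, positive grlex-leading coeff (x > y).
deg p = 2. The shape is more complex than any degree-1 curve.
Solving for integer coefficients yields p as stated.

3*x^2 + 3*x*y + 3*y^2 - 2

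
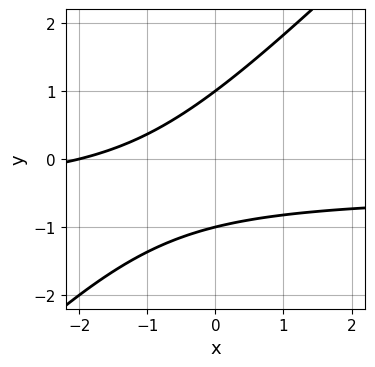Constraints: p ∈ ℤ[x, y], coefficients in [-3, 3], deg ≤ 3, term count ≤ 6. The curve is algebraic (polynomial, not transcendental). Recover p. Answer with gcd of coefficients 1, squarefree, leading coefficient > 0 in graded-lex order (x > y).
2*x*y - 2*y^2 + x + 2

(a) Degree: no degree-1 curve has this shape, so deg p = 2.
(b) Against the integer gridlines: it meets the x-axis at x = -2 (among the integer gridlines); the y-axis gridline crossings are at y ∈ {-1, 1}.
(c) Matching integer coefficients to the picture gives p.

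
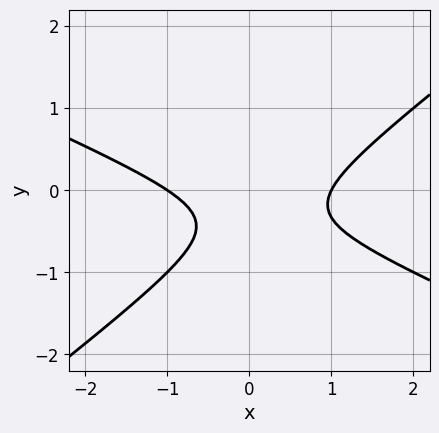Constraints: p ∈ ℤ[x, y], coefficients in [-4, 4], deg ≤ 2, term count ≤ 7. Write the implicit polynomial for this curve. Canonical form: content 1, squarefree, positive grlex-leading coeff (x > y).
x^2 + x*y - 3*y^2 - 2*y - 1

First, degree: no degree-1 curve has this shape, so deg p = 2.
Next, observable constraints: it misses every integer gridline on the y-axis; among the integer gridlines, it crosses the x-axis at x ∈ {-1, 1}.
Finally, matching integer coefficients to the picture gives p.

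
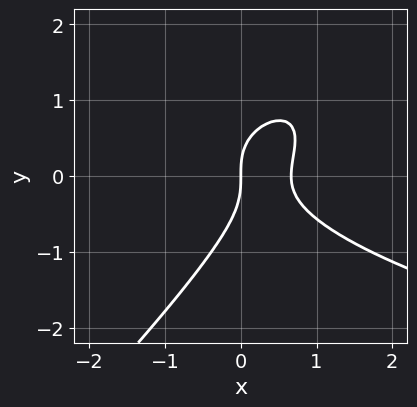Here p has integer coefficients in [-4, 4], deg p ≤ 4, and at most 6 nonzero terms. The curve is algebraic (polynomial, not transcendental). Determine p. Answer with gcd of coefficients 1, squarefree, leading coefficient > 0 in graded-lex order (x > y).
First, the degree is 3 — a generic line meets the curve in up to 3 points.
Next, observable constraints: it meets the x-axis at x = 0 (among the integer gridlines); one y-axis crossing is at y = 0.
Finally, solving for integer coefficients yields p as stated.

2*x*y^2 - 2*y^3 - 3*x^2 + 2*x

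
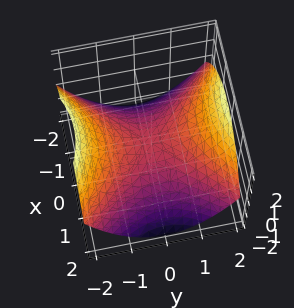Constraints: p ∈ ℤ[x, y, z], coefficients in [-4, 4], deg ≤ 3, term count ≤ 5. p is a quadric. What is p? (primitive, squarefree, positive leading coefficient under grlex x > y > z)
(a) Degree: a hyperbolic paraboloid; a quadric, so deg p = 2.
(b) Symmetries: the x ↦ −x reflection is a symmetry, so x appears only in even powers; the y ↦ −y reflection is a symmetry, so y appears only in even powers.
(c) Reading off the gridlines: it crosses the z-axis at the gridline z = 0; it crosses the x-axis at the gridline x = 0; one y-axis crossing is at y = 0.
(d) Assembling these constraints gives the stated polynomial.

x^2 - y^2 + 2*z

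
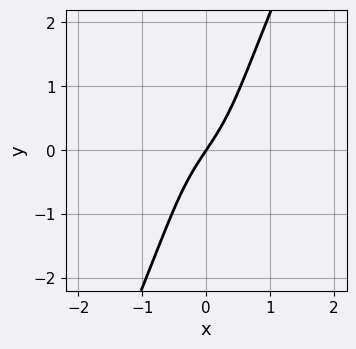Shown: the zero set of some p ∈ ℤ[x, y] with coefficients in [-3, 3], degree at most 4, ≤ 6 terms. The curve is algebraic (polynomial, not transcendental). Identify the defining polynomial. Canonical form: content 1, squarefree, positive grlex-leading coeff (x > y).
First, deg p = 3. No degree-2 curve has this shape.
Then, against the integer gridlines: it meets the x-axis at x = 0 (among the integer gridlines); one y-axis crossing is at y = 0.
Finally, fitting integer coefficients to these (and the overall shape) gives p.

2*x^3 + 2*x*y^2 - y^3 + 3*x - 2*y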